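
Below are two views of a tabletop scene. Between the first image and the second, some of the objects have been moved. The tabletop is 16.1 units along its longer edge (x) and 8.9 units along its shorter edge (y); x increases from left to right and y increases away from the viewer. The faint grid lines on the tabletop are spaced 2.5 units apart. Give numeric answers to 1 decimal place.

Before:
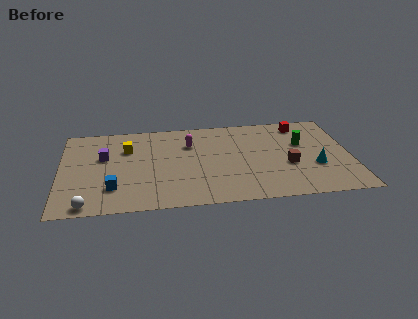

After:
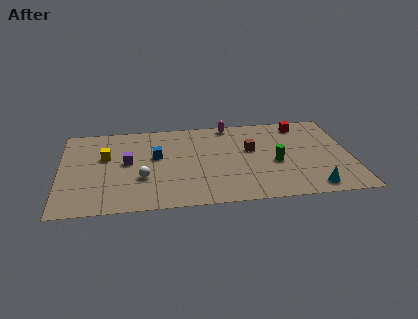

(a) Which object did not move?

the red cube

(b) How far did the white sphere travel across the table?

3.8

From (1.5, 0.8) to (4.5, 3.1), the white sphere covered √(3.0² + 2.3²) ≈ 3.8 units.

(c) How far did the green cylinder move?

2.4

The green cylinder was near (13.5, 5.6) before and (11.9, 3.8) after, so it travelled √(1.6² + 1.8²) ≈ 2.4 units.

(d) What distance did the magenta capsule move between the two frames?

2.9

From (7.2, 6.3) to (9.5, 8.1), the magenta capsule covered √(2.3² + 1.8²) ≈ 2.9 units.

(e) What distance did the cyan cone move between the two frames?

2.1

The cyan cone moved from about (14.1, 3.2) to (13.8, 1.1), a distance of √(0.3² + 2.1²) ≈ 2.1.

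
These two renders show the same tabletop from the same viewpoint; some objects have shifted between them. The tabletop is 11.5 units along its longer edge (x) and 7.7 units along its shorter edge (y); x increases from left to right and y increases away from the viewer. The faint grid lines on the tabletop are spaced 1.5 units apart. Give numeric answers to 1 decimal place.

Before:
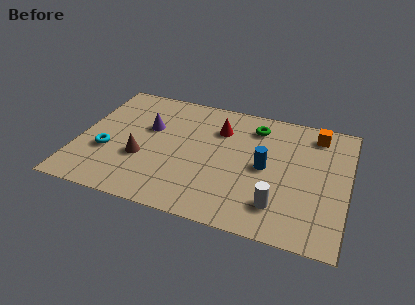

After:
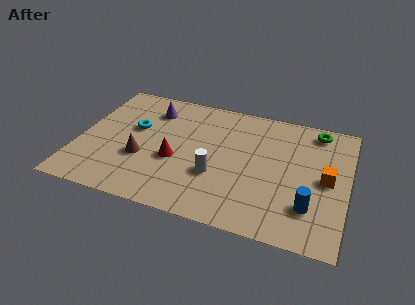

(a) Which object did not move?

the brown cone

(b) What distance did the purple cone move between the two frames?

1.2

The purple cone was near (2.9, 4.8) before and (2.9, 6.0) after, so it travelled √(0.0² + 1.2²) ≈ 1.2 units.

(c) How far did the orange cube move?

2.8

The orange cube moved from about (10.0, 6.5) to (10.6, 3.8), a distance of √(0.6² + 2.7²) ≈ 2.8.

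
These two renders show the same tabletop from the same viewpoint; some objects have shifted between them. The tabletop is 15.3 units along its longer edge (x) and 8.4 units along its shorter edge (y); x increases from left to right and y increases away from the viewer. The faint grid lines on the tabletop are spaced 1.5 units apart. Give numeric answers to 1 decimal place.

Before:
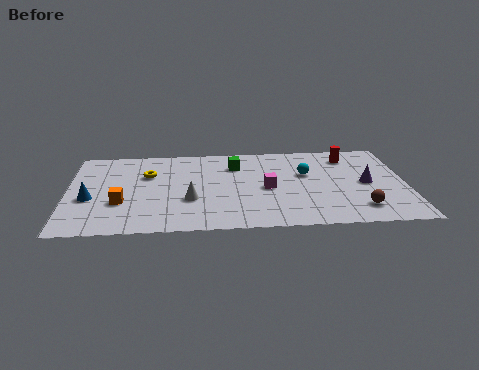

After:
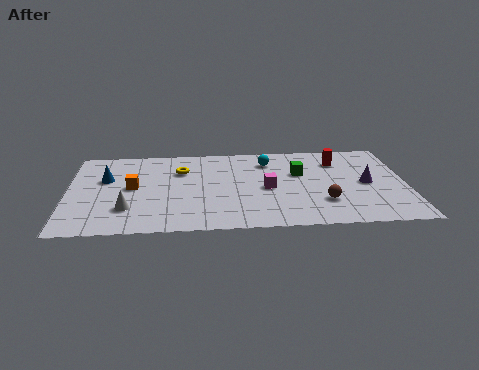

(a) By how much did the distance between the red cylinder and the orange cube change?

-1.5

Before: roughly 11.1 units apart; after: 9.6. That's 1.5 units closer together.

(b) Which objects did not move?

the magenta cube and the purple cone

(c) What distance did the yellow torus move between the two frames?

1.5

The yellow torus moved from about (3.6, 5.6) to (5.1, 5.9), a distance of √(1.5² + 0.3²) ≈ 1.5.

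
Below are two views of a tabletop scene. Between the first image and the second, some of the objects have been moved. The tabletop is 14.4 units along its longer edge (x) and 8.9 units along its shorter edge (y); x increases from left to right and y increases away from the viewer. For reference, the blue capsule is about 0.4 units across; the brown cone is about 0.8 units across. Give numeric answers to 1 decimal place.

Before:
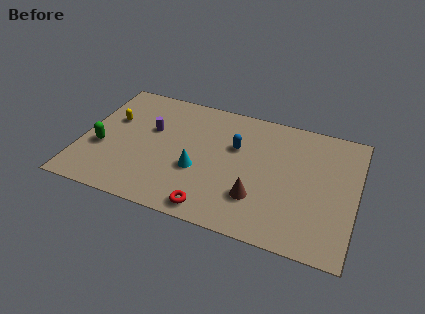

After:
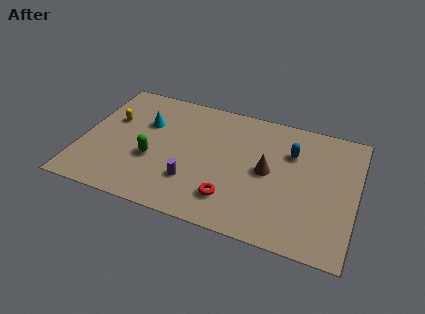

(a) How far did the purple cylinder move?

3.9

The purple cylinder moved from about (3.5, 5.5) to (6.0, 2.5), a distance of √(2.5² + 3.0²) ≈ 3.9.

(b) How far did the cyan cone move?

3.9

The cyan cone moved from about (6.2, 3.4) to (3.2, 5.9), a distance of √(3.0² + 2.5²) ≈ 3.9.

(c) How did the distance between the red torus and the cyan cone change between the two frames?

+3.7

The distance was about 2.6 in the first image and 6.3 in the second, so they moved 3.7 units further apart.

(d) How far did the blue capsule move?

2.9

From (8.0, 5.7) to (10.9, 6.2), the blue capsule covered √(2.9² + 0.5²) ≈ 2.9 units.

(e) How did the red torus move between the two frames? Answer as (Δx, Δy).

(0.9, 1.0)

From the two frames, the red torus sits at roughly (7.2, 1.0) before and (8.1, 2.0) after.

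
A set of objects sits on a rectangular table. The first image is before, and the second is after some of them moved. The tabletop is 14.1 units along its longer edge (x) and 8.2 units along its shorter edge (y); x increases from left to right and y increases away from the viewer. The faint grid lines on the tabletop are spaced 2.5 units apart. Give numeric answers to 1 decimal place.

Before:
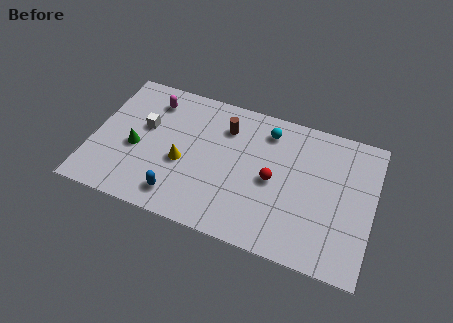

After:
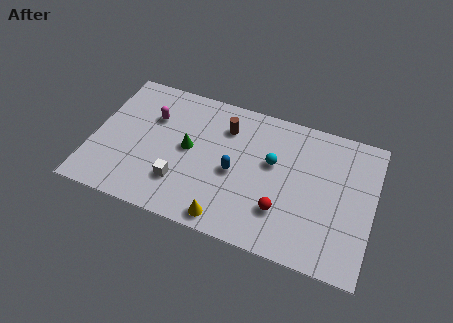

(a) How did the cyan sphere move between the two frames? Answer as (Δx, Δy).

(0.4, -1.8)

The cyan sphere was at about (8.6, 6.7) and moved to about (9.0, 4.9).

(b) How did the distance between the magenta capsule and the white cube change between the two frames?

+2.1

They were about 1.7 units apart before and 3.8 after — 2.1 units further apart.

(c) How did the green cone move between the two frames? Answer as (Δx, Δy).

(2.6, 0.8)

The green cone started near (2.2, 3.5) and ended near (4.8, 4.3).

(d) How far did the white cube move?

3.4

The white cube was near (2.5, 4.9) before and (4.6, 2.2) after, so it travelled √(2.1² + 2.7²) ≈ 3.4 units.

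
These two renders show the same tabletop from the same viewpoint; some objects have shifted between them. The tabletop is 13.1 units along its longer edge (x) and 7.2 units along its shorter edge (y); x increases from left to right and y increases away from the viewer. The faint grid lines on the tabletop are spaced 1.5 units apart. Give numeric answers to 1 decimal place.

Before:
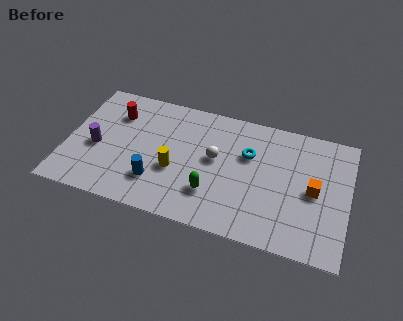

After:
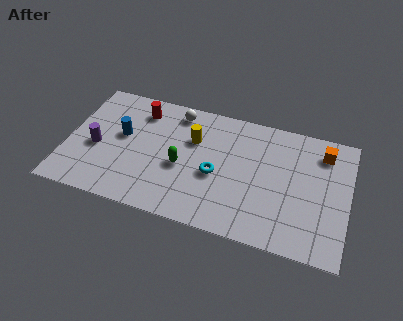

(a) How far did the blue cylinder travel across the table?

2.8

The blue cylinder was near (4.3, 1.9) before and (2.5, 4.1) after, so it travelled √(1.8² + 2.2²) ≈ 2.8 units.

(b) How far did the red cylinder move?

1.2

The red cylinder moved from about (2.1, 5.3) to (3.2, 5.8), a distance of √(1.1² + 0.5²) ≈ 1.2.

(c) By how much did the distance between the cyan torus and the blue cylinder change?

-0.4

The distance was about 5.0 in the first image and 4.6 in the second, so they moved 0.4 units closer together.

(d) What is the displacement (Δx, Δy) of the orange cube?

(0.3, 2.3)

From the two frames, the orange cube sits at roughly (11.5, 3.5) before and (11.8, 5.8) after.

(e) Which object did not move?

the purple cylinder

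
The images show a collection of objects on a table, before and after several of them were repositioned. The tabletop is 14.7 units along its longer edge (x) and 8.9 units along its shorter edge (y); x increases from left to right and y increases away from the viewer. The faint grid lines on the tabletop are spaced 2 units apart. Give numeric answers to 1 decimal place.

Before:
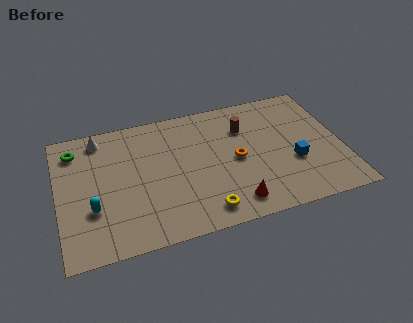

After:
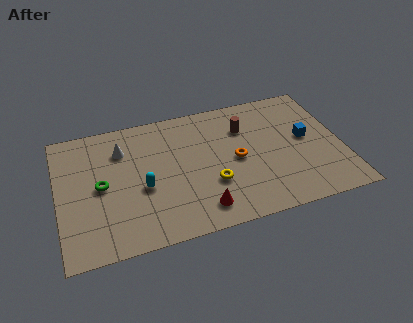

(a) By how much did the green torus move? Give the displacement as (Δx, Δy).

(1.2, -2.8)

The green torus started near (1.0, 7.2) and ended near (2.2, 4.4).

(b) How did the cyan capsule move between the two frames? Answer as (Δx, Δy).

(2.6, 0.7)

The cyan capsule was at about (1.7, 3.0) and moved to about (4.3, 3.7).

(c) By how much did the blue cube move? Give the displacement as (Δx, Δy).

(0.8, 1.5)

From the two frames, the blue cube sits at roughly (12.1, 3.3) before and (12.9, 4.8) after.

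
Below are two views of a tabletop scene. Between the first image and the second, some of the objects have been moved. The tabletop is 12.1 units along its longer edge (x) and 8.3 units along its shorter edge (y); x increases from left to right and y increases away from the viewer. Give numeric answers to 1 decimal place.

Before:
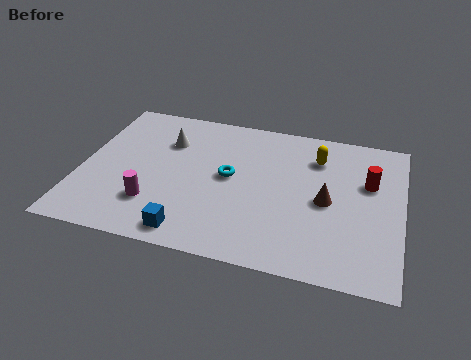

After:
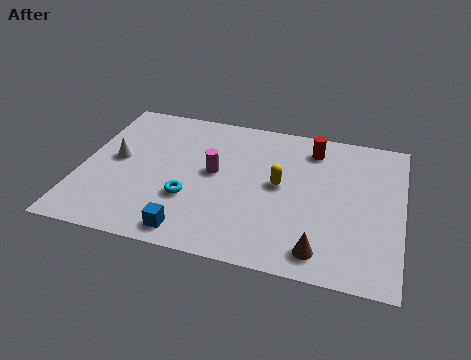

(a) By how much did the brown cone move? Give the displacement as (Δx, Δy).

(-0.1, -2.7)

The brown cone was at about (9.3, 3.9) and moved to about (9.2, 1.2).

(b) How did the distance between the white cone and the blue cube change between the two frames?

-0.5

Before: roughly 5.1 units apart; after: 4.6. That's 0.5 units closer together.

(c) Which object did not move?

the blue cube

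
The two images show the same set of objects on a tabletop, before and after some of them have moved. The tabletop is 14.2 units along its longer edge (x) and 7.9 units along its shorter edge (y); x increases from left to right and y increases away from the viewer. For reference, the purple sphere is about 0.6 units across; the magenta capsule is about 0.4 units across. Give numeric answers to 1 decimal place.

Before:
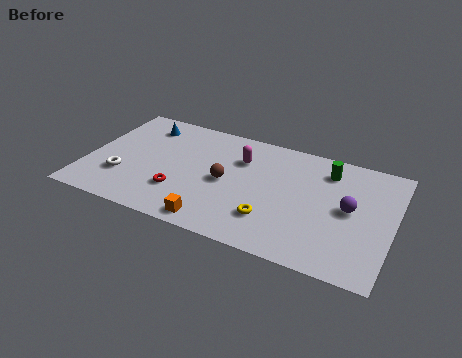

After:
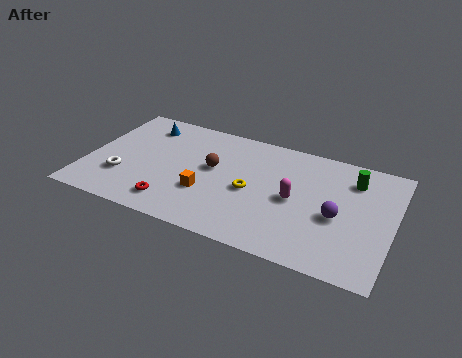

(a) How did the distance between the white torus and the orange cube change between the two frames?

-0.8

They were about 4.7 units apart before and 3.9 after — 0.8 units closer together.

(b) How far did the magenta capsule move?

3.2

From (7.0, 5.6) to (9.7, 3.8), the magenta capsule covered √(2.7² + 1.8²) ≈ 3.2 units.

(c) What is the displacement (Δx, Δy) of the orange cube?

(-0.6, 1.8)

The orange cube started near (6.3, 0.9) and ended near (5.7, 2.7).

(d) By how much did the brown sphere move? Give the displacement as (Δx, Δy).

(-0.7, 0.7)

The brown sphere was at about (6.5, 3.8) and moved to about (5.8, 4.5).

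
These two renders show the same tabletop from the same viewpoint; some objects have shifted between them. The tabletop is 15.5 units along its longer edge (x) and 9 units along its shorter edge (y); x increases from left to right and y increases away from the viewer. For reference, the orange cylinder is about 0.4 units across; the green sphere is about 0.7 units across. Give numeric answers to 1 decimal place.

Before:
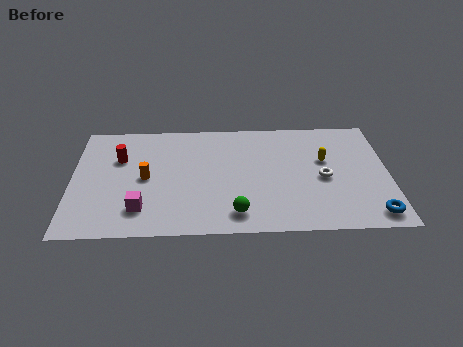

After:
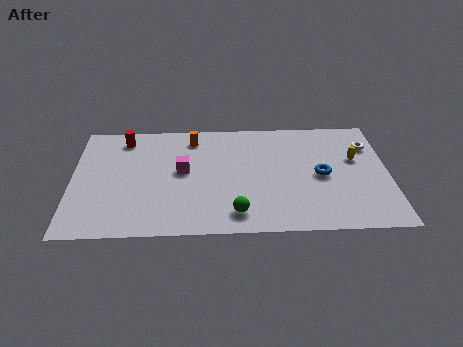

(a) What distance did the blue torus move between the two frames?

3.9

The blue torus moved from about (14.6, 1.2) to (12.2, 4.3), a distance of √(2.4² + 3.1²) ≈ 3.9.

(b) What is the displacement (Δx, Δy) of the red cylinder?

(0.2, 1.6)

The red cylinder started near (2.3, 6.0) and ended near (2.5, 7.6).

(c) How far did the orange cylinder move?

3.9

The orange cylinder was near (3.6, 4.4) before and (5.9, 7.5) after, so it travelled √(2.3² + 3.1²) ≈ 3.9 units.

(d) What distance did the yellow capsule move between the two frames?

1.5

The yellow capsule was near (12.4, 5.5) before and (13.9, 5.5) after, so it travelled √(1.5² + 0.0²) ≈ 1.5 units.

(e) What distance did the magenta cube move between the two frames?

3.5

From (3.4, 2.0) to (5.4, 4.9), the magenta cube covered √(2.0² + 2.9²) ≈ 3.5 units.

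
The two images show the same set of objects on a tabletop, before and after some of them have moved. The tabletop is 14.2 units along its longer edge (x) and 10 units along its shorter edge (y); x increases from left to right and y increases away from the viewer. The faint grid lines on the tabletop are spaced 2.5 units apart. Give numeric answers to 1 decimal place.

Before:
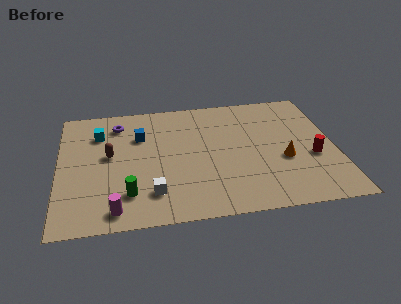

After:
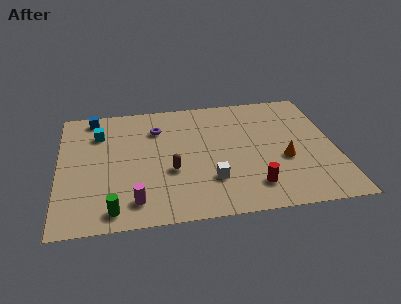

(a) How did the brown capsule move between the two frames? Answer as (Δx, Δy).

(3.1, -1.7)

From the two frames, the brown capsule sits at roughly (2.6, 5.5) before and (5.7, 3.8) after.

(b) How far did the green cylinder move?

1.4

The green cylinder was near (3.5, 2.3) before and (2.7, 1.2) after, so it travelled √(0.8² + 1.1²) ≈ 1.4 units.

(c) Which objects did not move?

the cyan cube and the orange cone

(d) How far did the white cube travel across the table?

3.1

The white cube moved from about (4.7, 2.2) to (7.7, 2.8), a distance of √(3.0² + 0.6²) ≈ 3.1.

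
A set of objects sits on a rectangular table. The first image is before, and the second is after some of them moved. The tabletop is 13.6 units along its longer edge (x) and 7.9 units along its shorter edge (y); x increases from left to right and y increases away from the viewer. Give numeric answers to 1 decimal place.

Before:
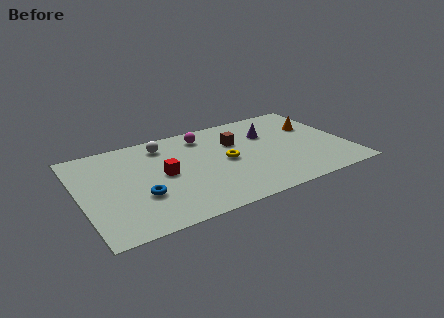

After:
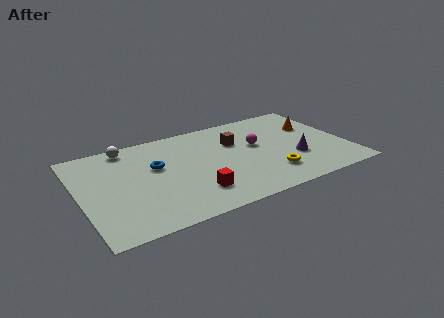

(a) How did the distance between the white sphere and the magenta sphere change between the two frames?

+4.7

Before: roughly 2.1 units apart; after: 6.8. That's 4.7 units further apart.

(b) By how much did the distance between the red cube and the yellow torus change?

+0.7

Before: roughly 3.2 units apart; after: 3.9. That's 0.7 units further apart.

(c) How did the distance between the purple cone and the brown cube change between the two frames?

+2.0

Before: roughly 1.7 units apart; after: 3.7. That's 2.0 units further apart.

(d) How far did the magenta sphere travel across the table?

3.1

From (6.6, 6.5) to (9.1, 4.6), the magenta sphere covered √(2.5² + 1.9²) ≈ 3.1 units.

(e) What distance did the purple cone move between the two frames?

2.9

The purple cone was near (9.8, 5.4) before and (10.8, 2.7) after, so it travelled √(1.0² + 2.7²) ≈ 2.9 units.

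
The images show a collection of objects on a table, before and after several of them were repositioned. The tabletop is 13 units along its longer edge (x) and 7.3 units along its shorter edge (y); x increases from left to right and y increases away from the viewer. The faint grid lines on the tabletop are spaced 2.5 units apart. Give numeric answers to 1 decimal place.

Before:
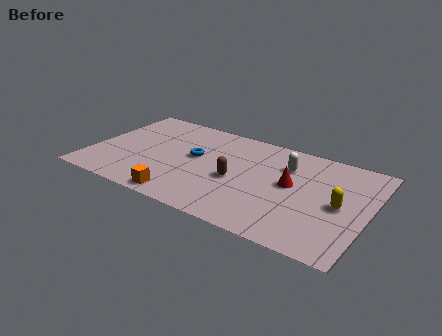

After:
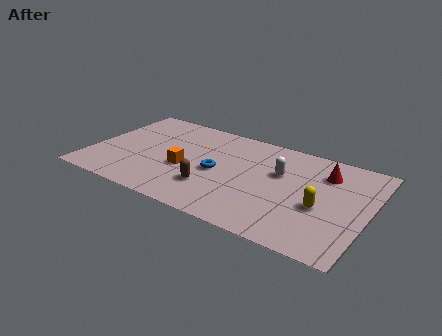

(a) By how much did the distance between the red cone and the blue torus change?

+0.6

They were about 4.6 units apart before and 5.2 after — 0.6 units further apart.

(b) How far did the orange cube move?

2.2

From (4.7, 0.8) to (4.5, 3.0), the orange cube covered √(0.2² + 2.2²) ≈ 2.2 units.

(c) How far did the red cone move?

2.1

From (9.4, 4.0) to (10.8, 5.5), the red cone covered √(1.4² + 1.5²) ≈ 2.1 units.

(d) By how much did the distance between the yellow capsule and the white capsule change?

-0.6

Before: roughly 3.2 units apart; after: 2.6. That's 0.6 units closer together.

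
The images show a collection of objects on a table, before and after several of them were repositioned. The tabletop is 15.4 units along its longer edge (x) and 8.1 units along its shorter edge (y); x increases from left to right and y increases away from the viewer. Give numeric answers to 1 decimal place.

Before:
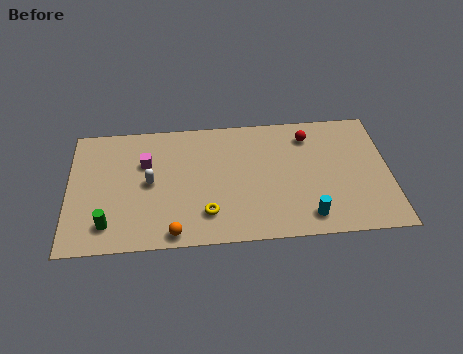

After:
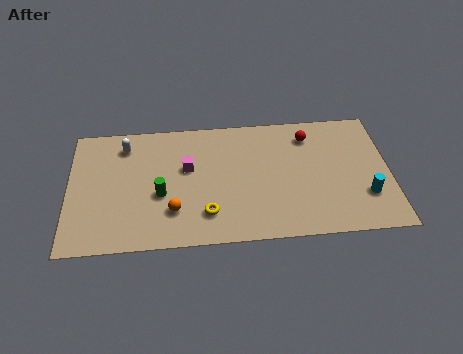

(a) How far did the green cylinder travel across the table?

3.0

The green cylinder was near (1.9, 1.6) before and (4.4, 3.3) after, so it travelled √(2.5² + 1.7²) ≈ 3.0 units.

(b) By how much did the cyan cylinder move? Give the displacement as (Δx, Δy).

(2.8, 1.1)

From the two frames, the cyan cylinder sits at roughly (11.4, 1.3) before and (14.2, 2.4) after.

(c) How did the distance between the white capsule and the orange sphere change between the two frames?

+1.5

They were about 3.5 units apart before and 5.0 after — 1.5 units further apart.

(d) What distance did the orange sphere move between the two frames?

1.4

The orange sphere moved from about (5.0, 0.8) to (5.0, 2.2), a distance of √(0.0² + 1.4²) ≈ 1.4.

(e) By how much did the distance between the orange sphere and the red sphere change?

-0.8

They were about 8.7 units apart before and 7.9 after — 0.8 units closer together.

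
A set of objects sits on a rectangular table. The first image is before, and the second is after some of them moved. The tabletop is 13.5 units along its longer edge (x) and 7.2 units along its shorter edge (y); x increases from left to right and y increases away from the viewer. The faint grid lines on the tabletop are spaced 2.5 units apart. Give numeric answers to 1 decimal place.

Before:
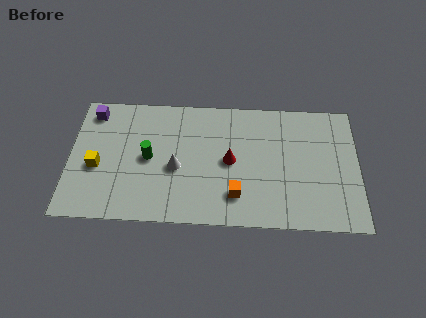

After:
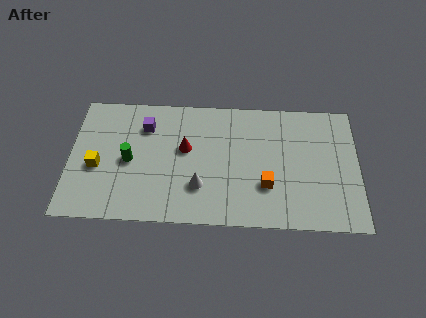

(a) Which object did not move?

the yellow cube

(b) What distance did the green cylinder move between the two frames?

0.9

From (3.7, 3.6) to (2.8, 3.4), the green cylinder covered √(0.9² + 0.2²) ≈ 0.9 units.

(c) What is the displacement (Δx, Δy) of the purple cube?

(2.5, -0.7)

The purple cube was at about (1.0, 6.1) and moved to about (3.5, 5.4).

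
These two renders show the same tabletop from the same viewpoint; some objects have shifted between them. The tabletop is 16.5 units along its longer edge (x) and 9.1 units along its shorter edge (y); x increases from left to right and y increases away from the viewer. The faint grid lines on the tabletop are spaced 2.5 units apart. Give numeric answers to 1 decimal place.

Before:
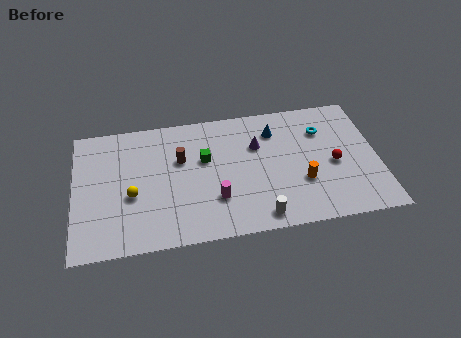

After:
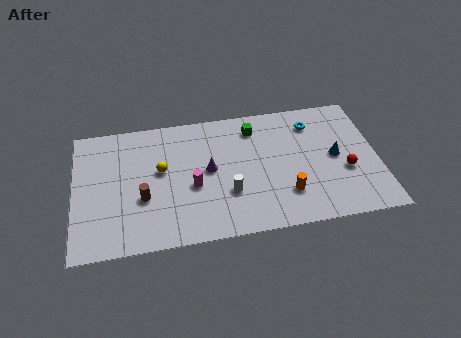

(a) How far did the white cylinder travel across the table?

2.5

From (9.9, 1.1) to (8.3, 3.0), the white cylinder covered √(1.6² + 1.9²) ≈ 2.5 units.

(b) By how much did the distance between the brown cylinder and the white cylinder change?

-1.6

They were about 6.2 units apart before and 4.6 after — 1.6 units closer together.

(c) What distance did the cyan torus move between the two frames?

0.8

From (13.6, 6.6) to (13.1, 7.2), the cyan torus covered √(0.5² + 0.6²) ≈ 0.8 units.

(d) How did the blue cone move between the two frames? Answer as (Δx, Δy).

(3.2, -2.4)

The blue cone was at about (11.0, 7.0) and moved to about (14.2, 4.6).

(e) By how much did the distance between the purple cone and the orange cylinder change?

+1.0

They were about 3.8 units apart before and 4.8 after — 1.0 units further apart.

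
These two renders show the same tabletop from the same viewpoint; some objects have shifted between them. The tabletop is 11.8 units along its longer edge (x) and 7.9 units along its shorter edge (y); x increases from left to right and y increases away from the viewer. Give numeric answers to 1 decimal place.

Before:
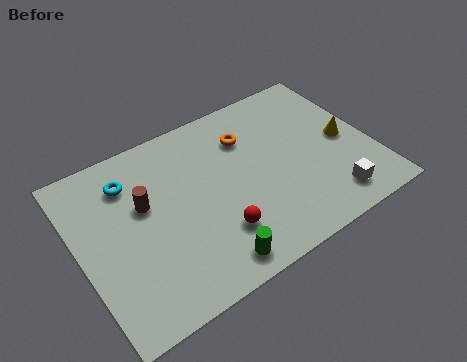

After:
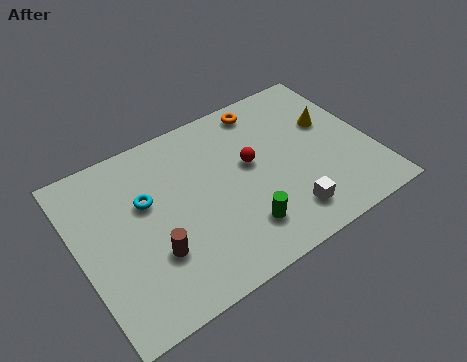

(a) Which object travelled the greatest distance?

the red sphere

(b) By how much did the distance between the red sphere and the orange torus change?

-1.6

Before: roughly 4.2 units apart; after: 2.6. That's 1.6 units closer together.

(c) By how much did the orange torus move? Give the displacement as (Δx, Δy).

(0.9, 1.1)

The orange torus was at about (7.1, 5.8) and moved to about (8.0, 6.9).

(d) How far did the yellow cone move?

1.2

The yellow cone moved from about (10.8, 3.8) to (10.4, 4.9), a distance of √(0.4² + 1.1²) ≈ 1.2.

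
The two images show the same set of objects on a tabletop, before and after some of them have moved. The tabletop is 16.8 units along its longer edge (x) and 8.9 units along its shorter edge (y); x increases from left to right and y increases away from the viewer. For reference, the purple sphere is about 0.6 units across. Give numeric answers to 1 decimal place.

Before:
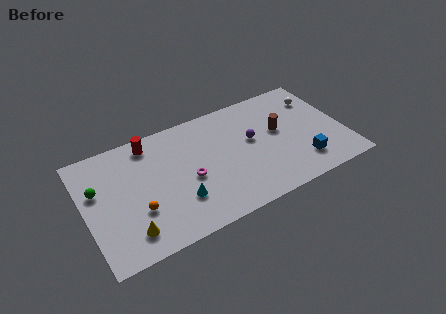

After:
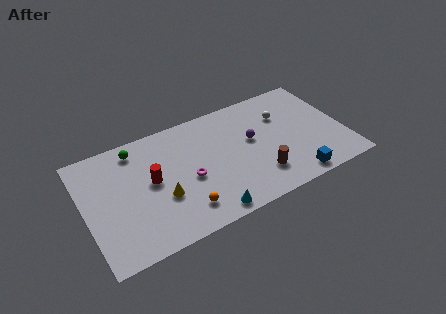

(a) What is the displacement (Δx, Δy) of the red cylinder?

(-0.2, -2.9)

From the two frames, the red cylinder sits at roughly (4.5, 7.7) before and (4.3, 4.8) after.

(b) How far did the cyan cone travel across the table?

2.3

The cyan cone was near (5.8, 2.6) before and (7.4, 0.9) after, so it travelled √(1.6² + 1.7²) ≈ 2.3 units.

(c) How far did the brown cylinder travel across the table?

3.4

The brown cylinder was near (12.7, 5.1) before and (11.0, 2.2) after, so it travelled √(1.7² + 2.9²) ≈ 3.4 units.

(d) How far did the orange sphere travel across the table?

3.0

The orange sphere moved from about (3.2, 3.0) to (6.0, 1.8), a distance of √(2.8² + 1.2²) ≈ 3.0.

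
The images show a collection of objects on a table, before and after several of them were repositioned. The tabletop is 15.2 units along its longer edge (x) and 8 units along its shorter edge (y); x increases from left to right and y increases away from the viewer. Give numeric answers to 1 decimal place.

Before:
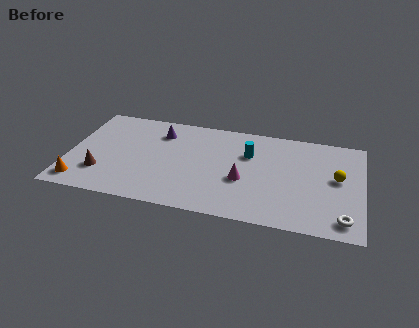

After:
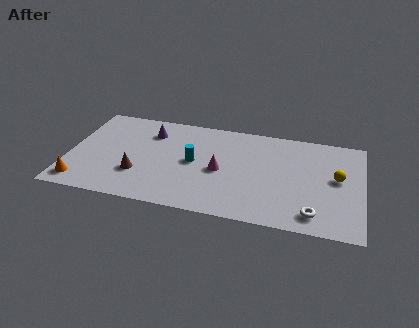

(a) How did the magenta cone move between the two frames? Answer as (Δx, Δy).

(-1.2, 0.5)

The magenta cone was at about (9.1, 3.2) and moved to about (7.9, 3.7).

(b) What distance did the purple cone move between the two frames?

0.5

The purple cone was near (4.6, 6.2) before and (4.1, 6.1) after, so it travelled √(0.5² + 0.1²) ≈ 0.5 units.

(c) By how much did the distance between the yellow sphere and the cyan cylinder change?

+2.7

They were about 4.7 units apart before and 7.4 after — 2.7 units further apart.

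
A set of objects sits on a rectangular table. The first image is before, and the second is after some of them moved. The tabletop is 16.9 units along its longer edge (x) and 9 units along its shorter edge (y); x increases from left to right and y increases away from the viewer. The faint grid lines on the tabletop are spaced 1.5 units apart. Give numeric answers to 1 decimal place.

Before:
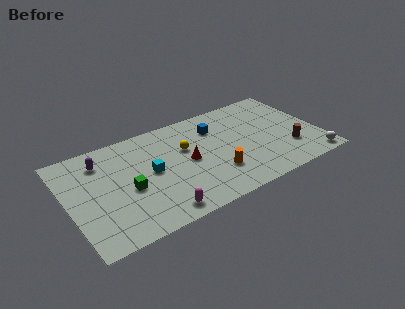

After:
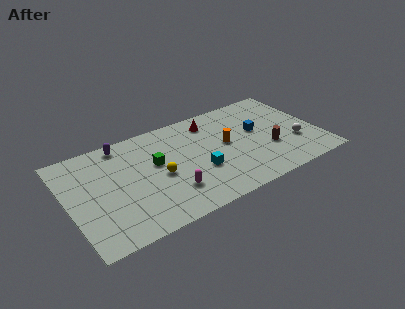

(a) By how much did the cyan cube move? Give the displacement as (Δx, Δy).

(3.1, -1.4)

The cyan cube started near (5.5, 4.7) and ended near (8.6, 3.3).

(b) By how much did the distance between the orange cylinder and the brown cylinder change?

-1.9

They were about 5.1 units apart before and 3.2 after — 1.9 units closer together.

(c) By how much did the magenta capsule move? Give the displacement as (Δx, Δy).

(1.0, 1.3)

From the two frames, the magenta capsule sits at roughly (5.5, 1.1) before and (6.5, 2.4) after.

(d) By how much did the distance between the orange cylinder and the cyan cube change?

-2.0

They were about 4.6 units apart before and 2.6 after — 2.0 units closer together.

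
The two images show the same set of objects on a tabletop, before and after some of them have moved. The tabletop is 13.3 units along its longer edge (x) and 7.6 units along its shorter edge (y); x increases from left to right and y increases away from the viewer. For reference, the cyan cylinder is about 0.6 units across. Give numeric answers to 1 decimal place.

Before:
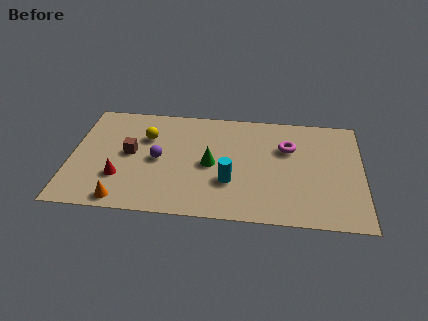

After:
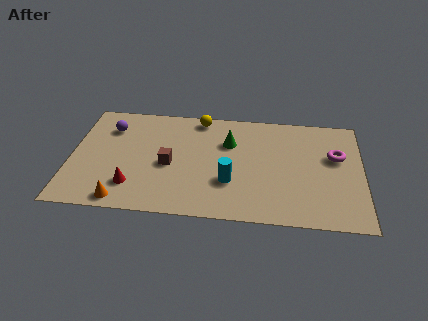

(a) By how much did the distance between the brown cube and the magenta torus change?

+0.4

Before: roughly 7.3 units apart; after: 7.7. That's 0.4 units further apart.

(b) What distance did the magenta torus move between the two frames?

2.2

From (9.9, 5.1) to (12.1, 4.7), the magenta torus covered √(2.2² + 0.4²) ≈ 2.2 units.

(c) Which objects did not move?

the orange cone and the cyan cylinder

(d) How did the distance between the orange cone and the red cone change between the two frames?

-0.4

The distance was about 1.5 in the first image and 1.1 in the second, so they moved 0.4 units closer together.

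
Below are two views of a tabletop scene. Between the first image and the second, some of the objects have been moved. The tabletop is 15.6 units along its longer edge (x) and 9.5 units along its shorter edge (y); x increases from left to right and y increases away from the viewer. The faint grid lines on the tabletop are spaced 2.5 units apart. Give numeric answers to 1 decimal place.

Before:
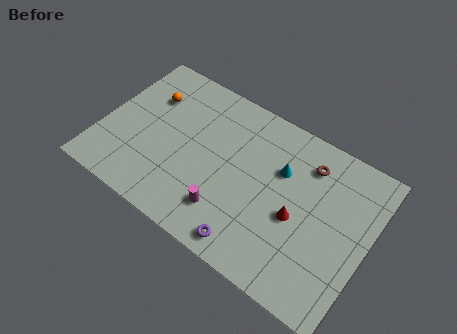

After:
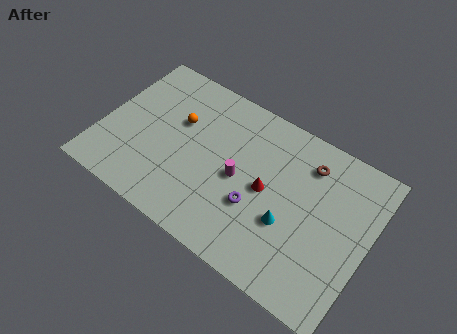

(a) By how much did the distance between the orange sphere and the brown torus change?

-1.8

Before: roughly 9.4 units apart; after: 7.6. That's 1.8 units closer together.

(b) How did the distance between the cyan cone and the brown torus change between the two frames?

+2.2

The distance was about 1.8 in the first image and 4.0 in the second, so they moved 2.2 units further apart.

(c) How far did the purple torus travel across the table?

2.3

The purple torus was near (9.4, 1.1) before and (9.3, 3.4) after, so it travelled √(0.1² + 2.3²) ≈ 2.3 units.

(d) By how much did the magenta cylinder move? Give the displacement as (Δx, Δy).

(0.3, 2.3)

The magenta cylinder was at about (7.8, 2.2) and moved to about (8.1, 4.5).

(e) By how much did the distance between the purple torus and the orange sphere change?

-3.3

They were about 9.0 units apart before and 5.7 after — 3.3 units closer together.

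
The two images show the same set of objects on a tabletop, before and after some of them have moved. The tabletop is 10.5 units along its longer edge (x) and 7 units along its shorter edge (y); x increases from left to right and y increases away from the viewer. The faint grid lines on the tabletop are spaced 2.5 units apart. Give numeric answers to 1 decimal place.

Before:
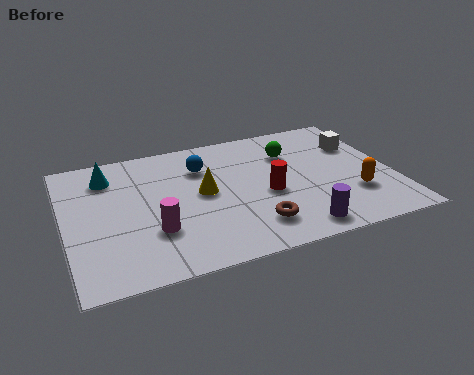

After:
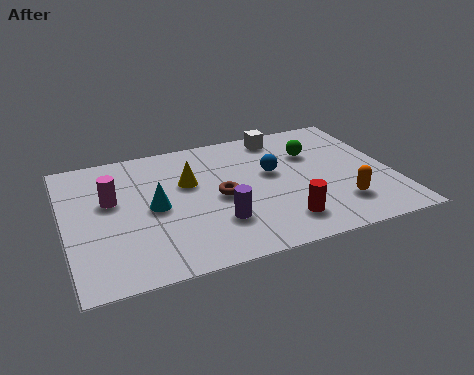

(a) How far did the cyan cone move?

2.5

The cyan cone moved from about (1.5, 5.5) to (2.8, 3.4), a distance of √(1.3² + 2.1²) ≈ 2.5.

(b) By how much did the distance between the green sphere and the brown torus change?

-0.3

Before: roughly 3.8 units apart; after: 3.5. That's 0.3 units closer together.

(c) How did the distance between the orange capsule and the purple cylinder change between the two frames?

+1.6

The distance was about 2.3 in the first image and 3.9 in the second, so they moved 1.6 units further apart.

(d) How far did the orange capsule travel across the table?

0.6

From (9.1, 2.1) to (8.6, 1.7), the orange capsule covered √(0.5² + 0.4²) ≈ 0.6 units.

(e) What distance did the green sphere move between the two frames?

0.7

From (7.4, 5.0) to (8.1, 4.8), the green sphere covered √(0.7² + 0.2²) ≈ 0.7 units.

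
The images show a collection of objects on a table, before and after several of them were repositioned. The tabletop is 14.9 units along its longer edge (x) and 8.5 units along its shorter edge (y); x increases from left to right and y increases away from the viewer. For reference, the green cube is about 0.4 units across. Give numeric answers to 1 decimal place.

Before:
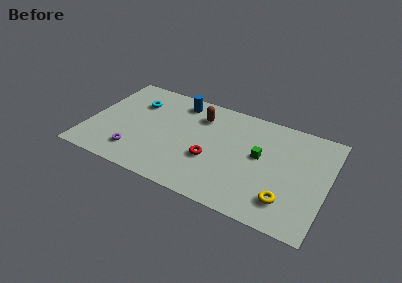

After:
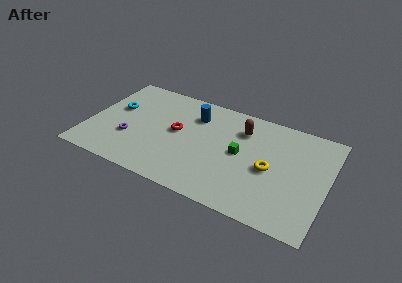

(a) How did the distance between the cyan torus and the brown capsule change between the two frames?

+4.0

They were about 4.0 units apart before and 8.0 after — 4.0 units further apart.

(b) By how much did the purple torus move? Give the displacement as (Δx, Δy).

(-0.5, 1.1)

From the two frames, the purple torus sits at roughly (3.2, 1.8) before and (2.7, 2.9) after.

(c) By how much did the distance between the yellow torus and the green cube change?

-1.4

They were about 3.4 units apart before and 2.0 after — 1.4 units closer together.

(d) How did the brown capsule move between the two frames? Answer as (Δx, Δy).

(2.7, -0.1)

The brown capsule was at about (6.7, 6.5) and moved to about (9.4, 6.4).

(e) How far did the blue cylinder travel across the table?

1.4

From (5.3, 7.2) to (6.4, 6.4), the blue cylinder covered √(1.1² + 0.8²) ≈ 1.4 units.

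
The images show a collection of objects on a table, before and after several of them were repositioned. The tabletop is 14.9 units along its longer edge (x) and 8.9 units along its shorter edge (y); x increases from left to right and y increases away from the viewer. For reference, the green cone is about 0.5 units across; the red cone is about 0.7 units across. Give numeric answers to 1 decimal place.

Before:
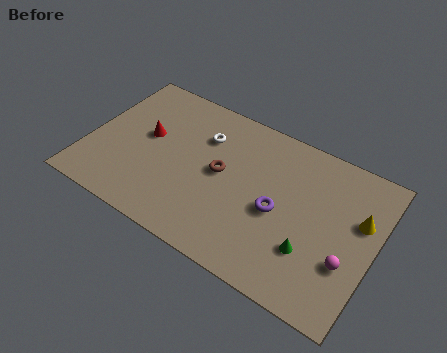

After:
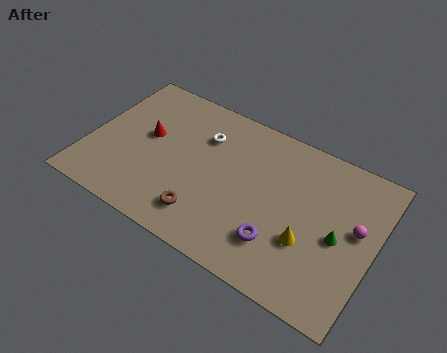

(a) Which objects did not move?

the red cone and the white torus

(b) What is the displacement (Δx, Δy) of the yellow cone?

(-2.3, -2.5)

From the two frames, the yellow cone sits at roughly (14.0, 5.6) before and (11.7, 3.1) after.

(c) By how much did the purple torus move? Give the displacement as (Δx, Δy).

(0.3, -1.7)

From the two frames, the purple torus sits at roughly (10.0, 4.0) before and (10.3, 2.3) after.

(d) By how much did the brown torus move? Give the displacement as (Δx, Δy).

(-0.4, -2.9)

The brown torus started near (6.9, 4.7) and ended near (6.5, 1.8).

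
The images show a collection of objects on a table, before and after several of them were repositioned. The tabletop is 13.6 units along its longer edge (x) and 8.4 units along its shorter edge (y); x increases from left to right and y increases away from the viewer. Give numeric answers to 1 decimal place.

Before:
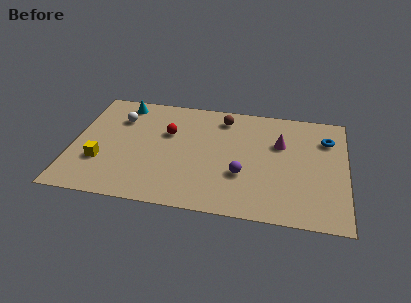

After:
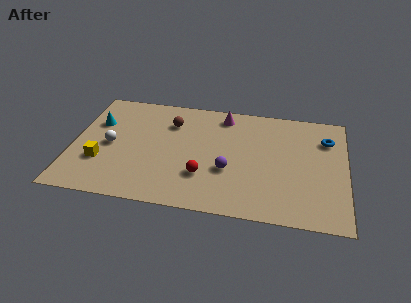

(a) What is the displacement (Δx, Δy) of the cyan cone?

(-1.2, -1.7)

The cyan cone was at about (2.3, 7.3) and moved to about (1.1, 5.6).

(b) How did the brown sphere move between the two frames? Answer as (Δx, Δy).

(-2.6, -0.8)

The brown sphere started near (7.4, 7.0) and ended near (4.8, 6.2).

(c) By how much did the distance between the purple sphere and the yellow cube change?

-0.7

The distance was about 7.0 in the first image and 6.3 in the second, so they moved 0.7 units closer together.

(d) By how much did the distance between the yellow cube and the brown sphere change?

-2.5

The distance was about 7.3 in the first image and 4.8 in the second, so they moved 2.5 units closer together.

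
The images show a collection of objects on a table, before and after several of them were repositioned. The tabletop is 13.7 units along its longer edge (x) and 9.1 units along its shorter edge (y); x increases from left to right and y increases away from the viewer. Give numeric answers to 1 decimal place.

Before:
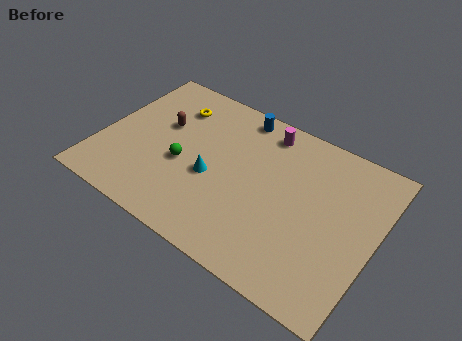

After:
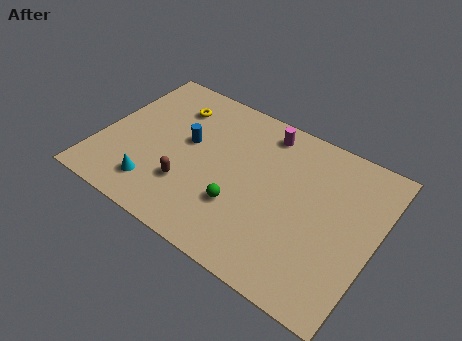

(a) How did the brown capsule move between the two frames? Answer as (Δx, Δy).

(1.9, -2.9)

From the two frames, the brown capsule sits at roughly (2.8, 5.6) before and (4.7, 2.7) after.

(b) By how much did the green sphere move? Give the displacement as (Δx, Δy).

(3.1, -0.9)

The green sphere was at about (4.2, 3.8) and moved to about (7.3, 2.9).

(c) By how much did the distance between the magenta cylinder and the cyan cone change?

+3.0

The distance was about 4.5 in the first image and 7.5 in the second, so they moved 3.0 units further apart.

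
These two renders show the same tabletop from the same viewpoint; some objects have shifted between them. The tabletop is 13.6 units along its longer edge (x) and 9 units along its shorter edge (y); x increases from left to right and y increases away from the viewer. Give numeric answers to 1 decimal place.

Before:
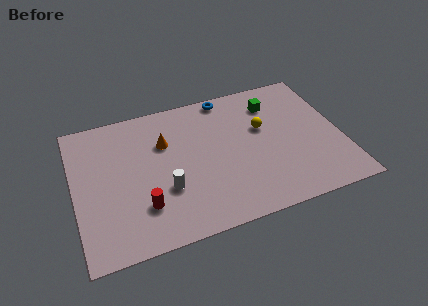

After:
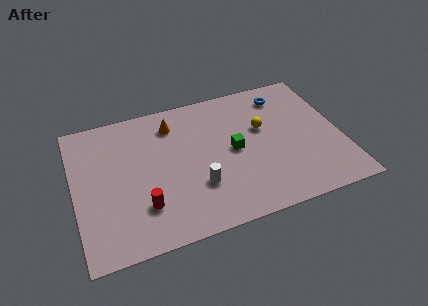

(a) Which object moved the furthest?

the green cube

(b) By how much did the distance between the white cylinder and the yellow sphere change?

-1.2

Before: roughly 5.7 units apart; after: 4.5. That's 1.2 units closer together.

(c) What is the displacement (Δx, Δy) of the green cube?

(-2.3, -2.5)

From the two frames, the green cube sits at roughly (10.4, 7.0) before and (8.1, 4.5) after.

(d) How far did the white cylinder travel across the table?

1.6

The white cylinder moved from about (4.5, 3.1) to (6.1, 2.8), a distance of √(1.6² + 0.3²) ≈ 1.6.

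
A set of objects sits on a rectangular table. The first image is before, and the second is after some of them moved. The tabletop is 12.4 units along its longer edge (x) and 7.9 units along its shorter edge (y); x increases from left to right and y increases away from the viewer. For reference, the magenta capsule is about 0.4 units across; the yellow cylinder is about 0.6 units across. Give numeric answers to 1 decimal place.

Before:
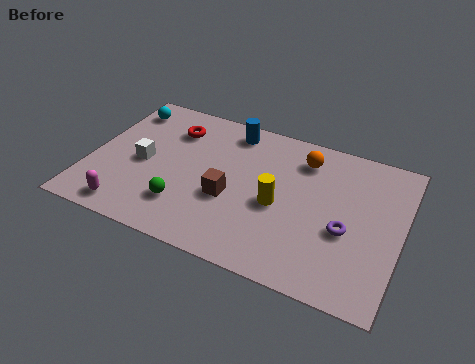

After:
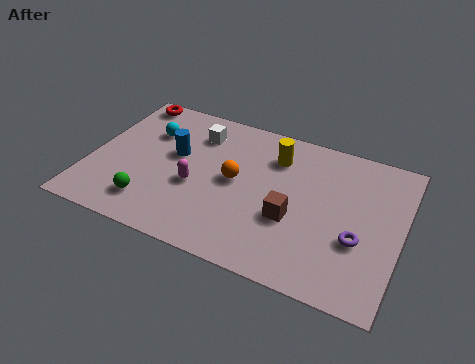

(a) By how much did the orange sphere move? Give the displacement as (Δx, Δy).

(-2.5, -2.2)

The orange sphere was at about (8.3, 6.3) and moved to about (5.8, 4.1).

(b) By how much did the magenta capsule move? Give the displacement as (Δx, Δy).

(2.4, 2.2)

The magenta capsule started near (1.9, 1.0) and ended near (4.3, 3.2).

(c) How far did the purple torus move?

0.6

The purple torus was near (10.3, 3.2) before and (10.8, 2.9) after, so it travelled √(0.5² + 0.3²) ≈ 0.6 units.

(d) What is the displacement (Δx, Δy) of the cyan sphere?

(1.2, -1.0)

The cyan sphere started near (0.9, 6.5) and ended near (2.1, 5.5).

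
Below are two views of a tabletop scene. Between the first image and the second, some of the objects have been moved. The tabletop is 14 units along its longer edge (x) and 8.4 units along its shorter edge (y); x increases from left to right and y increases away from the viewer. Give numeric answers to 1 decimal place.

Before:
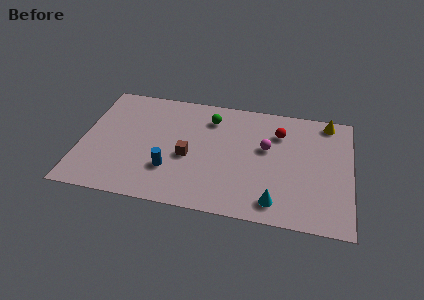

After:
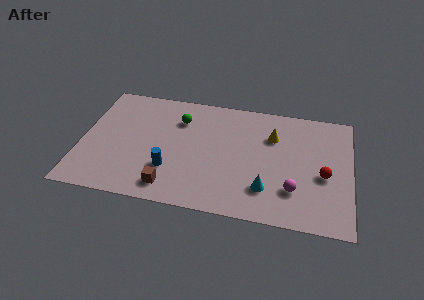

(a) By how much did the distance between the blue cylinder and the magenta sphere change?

+0.9

Before: roughly 5.5 units apart; after: 6.4. That's 0.9 units further apart.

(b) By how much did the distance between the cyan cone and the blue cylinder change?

-0.6

The distance was about 5.6 in the first image and 5.0 in the second, so they moved 0.6 units closer together.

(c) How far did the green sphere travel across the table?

1.6

The green sphere was near (6.6, 6.6) before and (5.0, 6.2) after, so it travelled √(1.6² + 0.4²) ≈ 1.6 units.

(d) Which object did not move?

the blue cylinder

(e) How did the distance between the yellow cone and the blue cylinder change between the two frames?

-3.2

They were about 9.4 units apart before and 6.2 after — 3.2 units closer together.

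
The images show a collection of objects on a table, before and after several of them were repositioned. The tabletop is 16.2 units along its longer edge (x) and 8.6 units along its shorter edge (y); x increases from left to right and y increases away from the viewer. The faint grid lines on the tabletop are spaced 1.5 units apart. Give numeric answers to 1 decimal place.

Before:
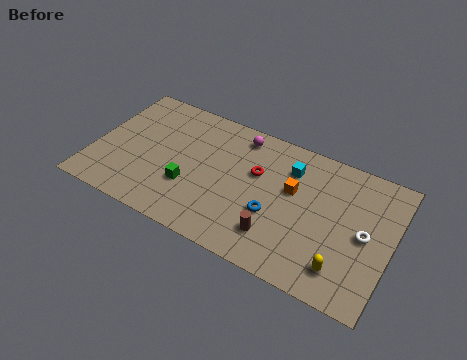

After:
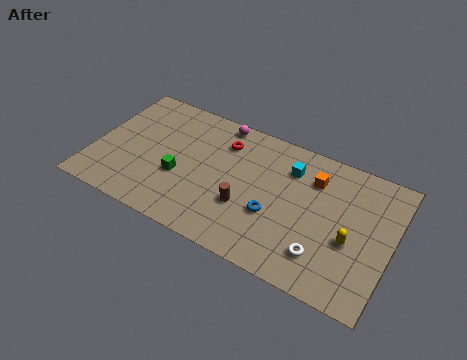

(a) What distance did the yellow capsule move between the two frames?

1.8

The yellow capsule moved from about (13.9, 1.7) to (14.1, 3.5), a distance of √(0.2² + 1.8²) ≈ 1.8.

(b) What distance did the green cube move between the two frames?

0.7

From (5.4, 2.9) to (4.8, 3.3), the green cube covered √(0.6² + 0.4²) ≈ 0.7 units.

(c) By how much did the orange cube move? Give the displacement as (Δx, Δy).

(1.0, 1.2)

The orange cube was at about (10.8, 5.2) and moved to about (11.8, 6.4).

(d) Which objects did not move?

the cyan cube and the blue torus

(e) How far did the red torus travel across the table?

2.3

The red torus was near (8.8, 5.4) before and (6.8, 6.6) after, so it travelled √(2.0² + 1.2²) ≈ 2.3 units.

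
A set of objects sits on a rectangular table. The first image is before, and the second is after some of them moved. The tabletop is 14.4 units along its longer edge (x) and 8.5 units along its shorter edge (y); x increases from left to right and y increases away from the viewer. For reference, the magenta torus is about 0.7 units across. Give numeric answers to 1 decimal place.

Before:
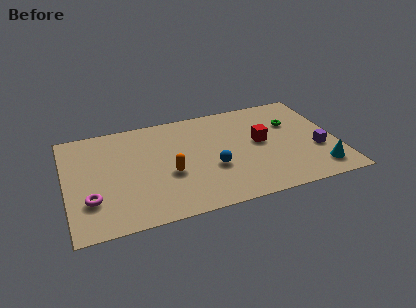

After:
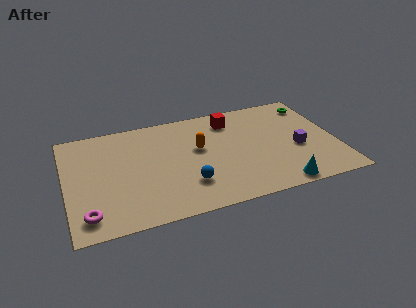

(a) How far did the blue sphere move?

1.7

The blue sphere moved from about (7.7, 3.2) to (6.3, 2.3), a distance of √(1.4² + 0.9²) ≈ 1.7.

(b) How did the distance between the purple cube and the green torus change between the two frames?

+0.9

Before: roughly 2.8 units apart; after: 3.7. That's 0.9 units further apart.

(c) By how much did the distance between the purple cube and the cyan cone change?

+1.4

They were about 1.6 units apart before and 3.0 after — 1.4 units further apart.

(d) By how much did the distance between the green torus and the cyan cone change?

+2.4

Before: roughly 4.3 units apart; after: 6.7. That's 2.4 units further apart.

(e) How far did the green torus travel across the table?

1.8

The green torus was near (12.2, 5.7) before and (13.5, 7.0) after, so it travelled √(1.3² + 1.3²) ≈ 1.8 units.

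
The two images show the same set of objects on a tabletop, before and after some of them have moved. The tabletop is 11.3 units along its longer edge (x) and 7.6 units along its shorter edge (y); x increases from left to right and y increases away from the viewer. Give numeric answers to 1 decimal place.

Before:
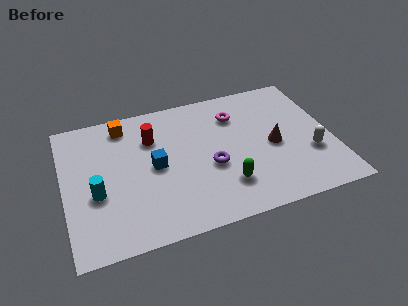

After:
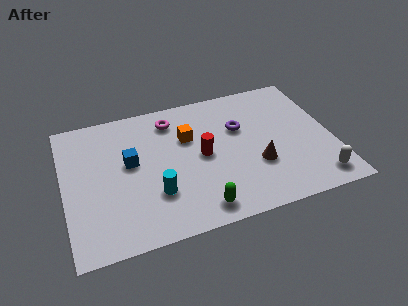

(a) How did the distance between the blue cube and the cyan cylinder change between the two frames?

-0.4

Before: roughly 2.6 units apart; after: 2.2. That's 0.4 units closer together.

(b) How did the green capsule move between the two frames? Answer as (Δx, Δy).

(-1.2, -0.9)

The green capsule started near (6.6, 1.9) and ended near (5.4, 1.0).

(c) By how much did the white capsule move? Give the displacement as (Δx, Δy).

(0.1, -1.5)

From the two frames, the white capsule sits at roughly (10.3, 2.6) before and (10.4, 1.1) after.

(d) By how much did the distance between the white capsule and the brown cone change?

+1.1

The distance was about 1.7 in the first image and 2.8 in the second, so they moved 1.1 units further apart.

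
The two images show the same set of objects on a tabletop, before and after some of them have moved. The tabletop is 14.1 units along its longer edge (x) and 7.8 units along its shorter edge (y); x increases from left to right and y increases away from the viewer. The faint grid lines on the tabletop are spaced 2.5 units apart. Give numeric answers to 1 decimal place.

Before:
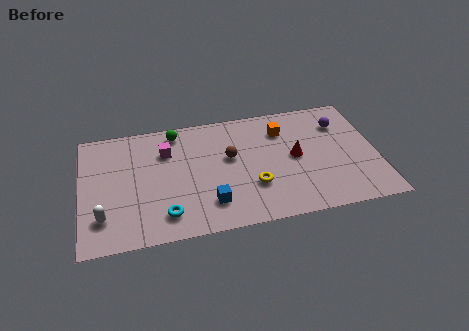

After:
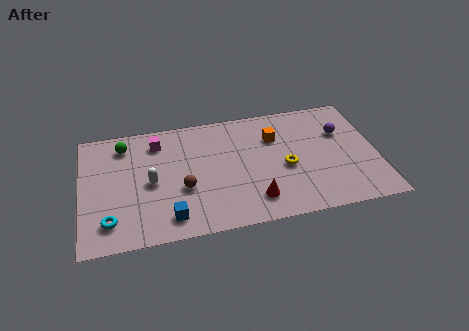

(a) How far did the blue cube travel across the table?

2.0

The blue cube moved from about (6.0, 1.8) to (4.1, 1.3), a distance of √(1.9² + 0.5²) ≈ 2.0.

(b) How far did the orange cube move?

0.6

From (9.7, 5.9) to (9.3, 5.5), the orange cube covered √(0.4² + 0.4²) ≈ 0.6 units.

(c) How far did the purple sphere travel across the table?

0.6

The purple sphere moved from about (12.5, 5.8) to (12.5, 5.2), a distance of √(0.0² + 0.6²) ≈ 0.6.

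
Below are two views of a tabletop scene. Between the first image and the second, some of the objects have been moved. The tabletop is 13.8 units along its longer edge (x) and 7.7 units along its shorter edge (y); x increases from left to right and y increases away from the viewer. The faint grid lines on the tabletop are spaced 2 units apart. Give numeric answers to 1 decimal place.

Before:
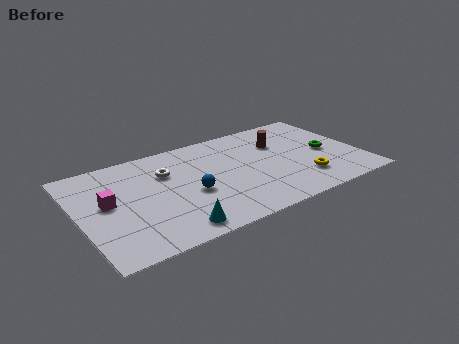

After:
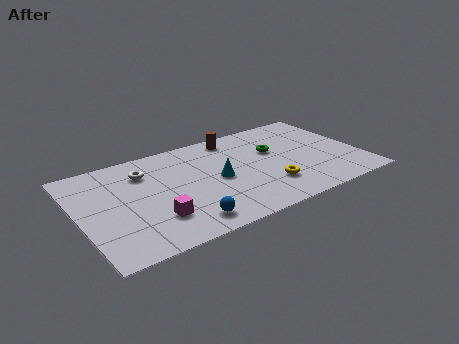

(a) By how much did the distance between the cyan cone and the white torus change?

-0.4

The distance was about 4.3 in the first image and 3.9 in the second, so they moved 0.4 units closer together.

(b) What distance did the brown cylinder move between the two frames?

2.5

The brown cylinder moved from about (10.1, 5.3) to (8.0, 6.7), a distance of √(2.1² + 1.4²) ≈ 2.5.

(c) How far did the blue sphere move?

2.1

The blue sphere was near (5.3, 3.2) before and (4.7, 1.2) after, so it travelled √(0.6² + 2.0²) ≈ 2.1 units.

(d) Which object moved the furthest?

the cyan cone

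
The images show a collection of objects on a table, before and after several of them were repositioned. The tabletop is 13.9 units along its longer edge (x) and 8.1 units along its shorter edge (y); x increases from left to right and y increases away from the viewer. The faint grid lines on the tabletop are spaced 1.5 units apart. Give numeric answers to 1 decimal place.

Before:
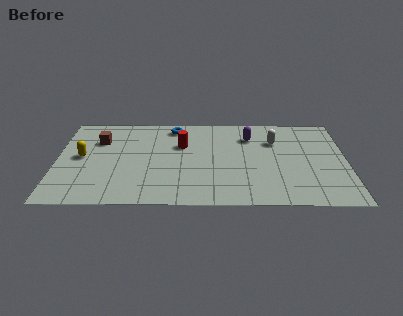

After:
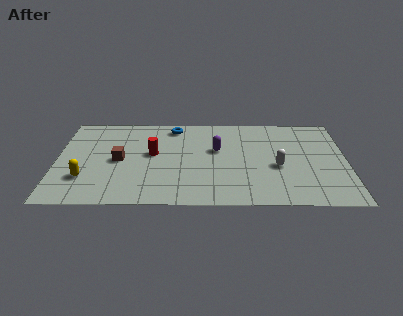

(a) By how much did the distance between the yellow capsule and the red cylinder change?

-1.0

The distance was about 4.9 in the first image and 3.9 in the second, so they moved 1.0 units closer together.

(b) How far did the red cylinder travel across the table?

1.6

The red cylinder was near (6.0, 5.3) before and (4.6, 4.5) after, so it travelled √(1.4² + 0.8²) ≈ 1.6 units.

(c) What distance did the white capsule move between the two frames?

2.3

The white capsule was near (10.5, 5.7) before and (10.6, 3.4) after, so it travelled √(0.1² + 2.3²) ≈ 2.3 units.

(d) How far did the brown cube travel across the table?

2.1

From (2.0, 5.7) to (3.0, 3.9), the brown cube covered √(1.0² + 1.8²) ≈ 2.1 units.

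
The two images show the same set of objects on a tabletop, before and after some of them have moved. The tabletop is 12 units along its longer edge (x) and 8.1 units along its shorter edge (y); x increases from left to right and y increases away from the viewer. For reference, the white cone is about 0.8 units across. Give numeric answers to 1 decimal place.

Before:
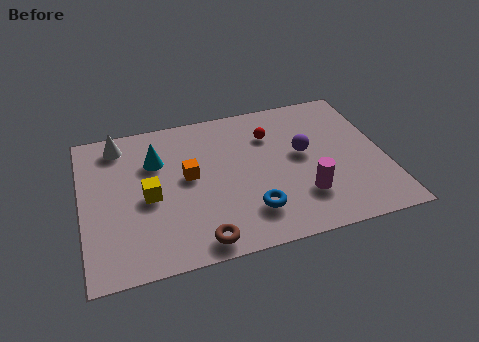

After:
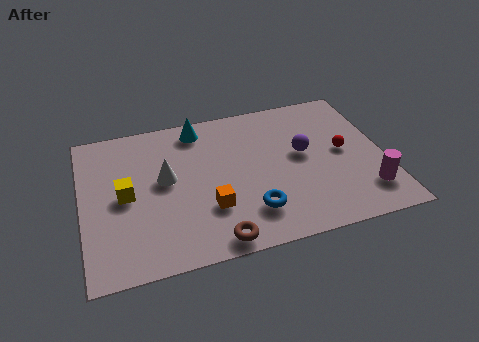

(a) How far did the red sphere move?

3.3

From (7.6, 5.9) to (10.4, 4.2), the red sphere covered √(2.8² + 1.7²) ≈ 3.3 units.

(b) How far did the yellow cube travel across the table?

0.9

From (2.6, 3.7) to (1.7, 4.0), the yellow cube covered √(0.9² + 0.3²) ≈ 0.9 units.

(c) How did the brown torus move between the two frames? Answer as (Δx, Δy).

(0.6, -0.1)

The brown torus started near (4.4, 0.9) and ended near (5.0, 0.8).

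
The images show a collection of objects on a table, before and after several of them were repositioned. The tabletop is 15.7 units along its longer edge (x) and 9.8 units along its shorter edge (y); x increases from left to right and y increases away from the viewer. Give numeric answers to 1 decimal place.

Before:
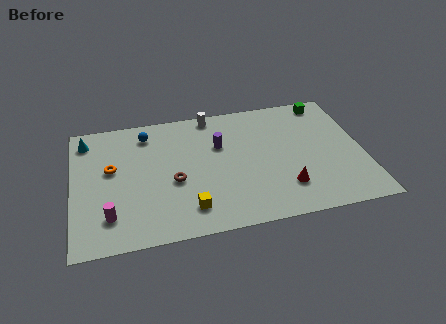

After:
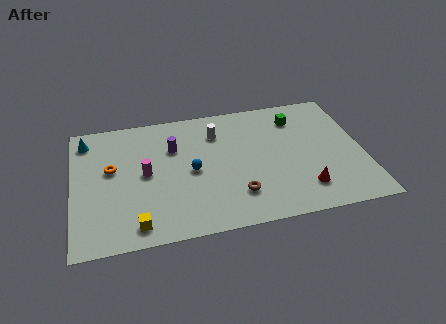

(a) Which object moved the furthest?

the blue sphere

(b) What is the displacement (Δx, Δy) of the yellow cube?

(-2.8, -0.6)

From the two frames, the yellow cube sits at roughly (6.1, 1.9) before and (3.3, 1.3) after.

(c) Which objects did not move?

the orange torus and the cyan cone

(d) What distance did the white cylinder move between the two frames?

1.5

The white cylinder moved from about (7.7, 8.9) to (7.9, 7.4), a distance of √(0.2² + 1.5²) ≈ 1.5.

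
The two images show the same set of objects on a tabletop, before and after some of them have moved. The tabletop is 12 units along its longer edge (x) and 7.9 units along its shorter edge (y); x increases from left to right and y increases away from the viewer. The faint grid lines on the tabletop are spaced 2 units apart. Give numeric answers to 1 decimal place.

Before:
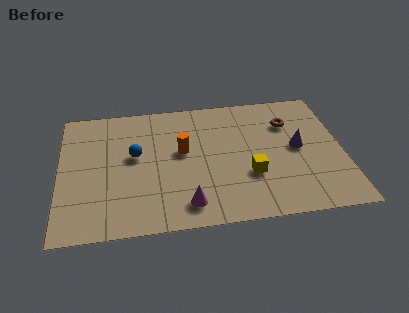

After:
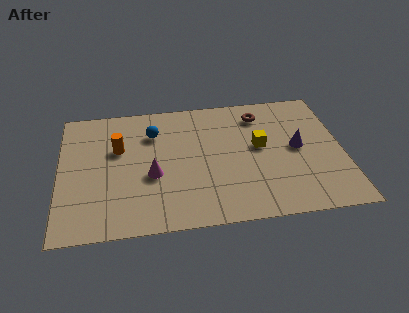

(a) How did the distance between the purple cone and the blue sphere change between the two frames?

-0.6

They were about 6.9 units apart before and 6.3 after — 0.6 units closer together.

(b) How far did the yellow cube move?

1.8

The yellow cube moved from about (8.0, 2.7) to (8.5, 4.4), a distance of √(0.5² + 1.7²) ≈ 1.8.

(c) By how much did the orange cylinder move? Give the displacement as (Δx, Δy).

(-2.7, 0.5)

The orange cylinder was at about (5.2, 4.5) and moved to about (2.5, 5.0).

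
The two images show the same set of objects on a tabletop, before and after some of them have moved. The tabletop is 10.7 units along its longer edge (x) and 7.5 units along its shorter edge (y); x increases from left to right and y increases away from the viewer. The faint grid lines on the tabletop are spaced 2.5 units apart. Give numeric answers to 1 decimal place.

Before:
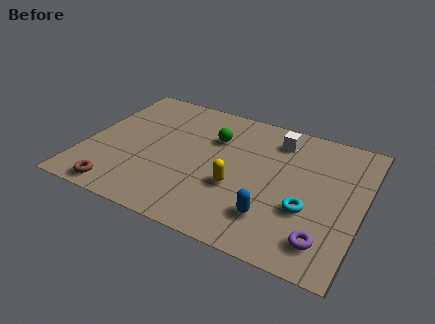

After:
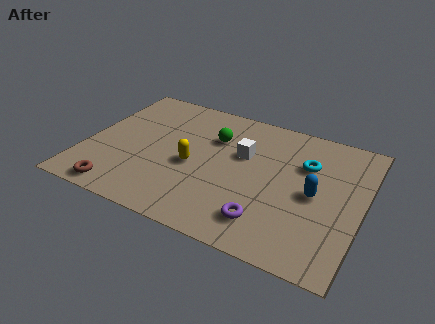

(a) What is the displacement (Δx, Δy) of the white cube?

(-1.2, -1.4)

From the two frames, the white cube sits at roughly (7.2, 6.1) before and (6.0, 4.7) after.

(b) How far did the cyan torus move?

2.4

The cyan torus moved from about (8.7, 2.7) to (8.4, 5.1), a distance of √(0.3² + 2.4²) ≈ 2.4.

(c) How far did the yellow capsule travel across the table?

1.9

The yellow capsule was near (6.0, 2.8) before and (4.2, 3.3) after, so it travelled √(1.8² + 0.5²) ≈ 1.9 units.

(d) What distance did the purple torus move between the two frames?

2.2

The purple torus moved from about (9.5, 1.4) to (7.3, 1.5), a distance of √(2.2² + 0.1²) ≈ 2.2.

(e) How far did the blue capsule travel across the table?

2.3

The blue capsule was near (7.5, 1.8) before and (8.9, 3.6) after, so it travelled √(1.4² + 1.8²) ≈ 2.3 units.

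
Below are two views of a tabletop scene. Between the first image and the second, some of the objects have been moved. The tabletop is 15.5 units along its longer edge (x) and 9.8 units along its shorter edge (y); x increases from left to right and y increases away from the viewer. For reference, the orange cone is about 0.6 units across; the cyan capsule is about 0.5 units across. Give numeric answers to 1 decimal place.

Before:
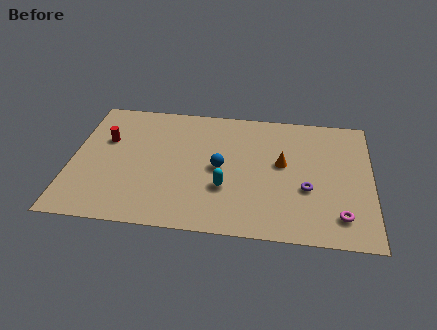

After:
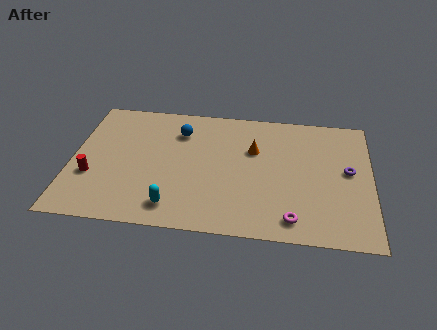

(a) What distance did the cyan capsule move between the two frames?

3.1

From (8.0, 3.3) to (5.4, 1.6), the cyan capsule covered √(2.6² + 1.7²) ≈ 3.1 units.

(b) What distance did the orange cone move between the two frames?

1.7

The orange cone was near (10.9, 5.5) before and (9.4, 6.4) after, so it travelled √(1.5² + 0.9²) ≈ 1.7 units.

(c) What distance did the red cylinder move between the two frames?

3.0

The red cylinder moved from about (1.7, 6.3) to (1.1, 3.4), a distance of √(0.6² + 2.9²) ≈ 3.0.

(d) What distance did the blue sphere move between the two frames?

3.4

The blue sphere was near (7.7, 4.8) before and (5.5, 7.4) after, so it travelled √(2.2² + 2.6²) ≈ 3.4 units.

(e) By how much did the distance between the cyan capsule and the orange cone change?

+2.6

They were about 3.6 units apart before and 6.2 after — 2.6 units further apart.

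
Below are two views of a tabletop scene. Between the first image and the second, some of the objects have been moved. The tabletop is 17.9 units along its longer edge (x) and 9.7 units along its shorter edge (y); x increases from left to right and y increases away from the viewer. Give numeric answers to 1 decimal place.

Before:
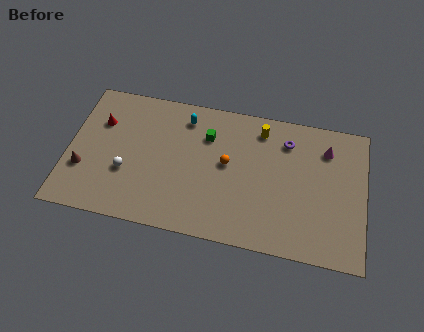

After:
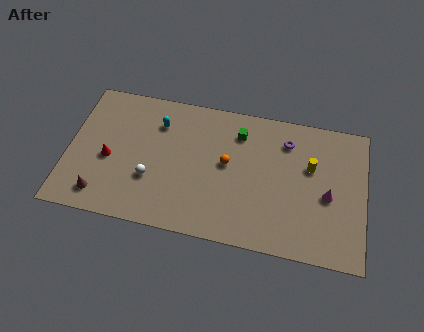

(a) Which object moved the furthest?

the yellow cylinder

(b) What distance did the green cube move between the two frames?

2.0

From (8.3, 7.0) to (10.2, 7.6), the green cube covered √(1.9² + 0.6²) ≈ 2.0 units.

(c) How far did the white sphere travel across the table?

1.5

From (3.6, 3.5) to (5.1, 3.3), the white sphere covered √(1.5² + 0.2²) ≈ 1.5 units.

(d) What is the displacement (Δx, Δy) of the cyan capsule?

(-1.6, -0.7)

The cyan capsule was at about (6.9, 8.0) and moved to about (5.3, 7.3).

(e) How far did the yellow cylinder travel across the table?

3.7

The yellow cylinder was near (11.5, 8.1) before and (14.6, 6.1) after, so it travelled √(3.1² + 2.0²) ≈ 3.7 units.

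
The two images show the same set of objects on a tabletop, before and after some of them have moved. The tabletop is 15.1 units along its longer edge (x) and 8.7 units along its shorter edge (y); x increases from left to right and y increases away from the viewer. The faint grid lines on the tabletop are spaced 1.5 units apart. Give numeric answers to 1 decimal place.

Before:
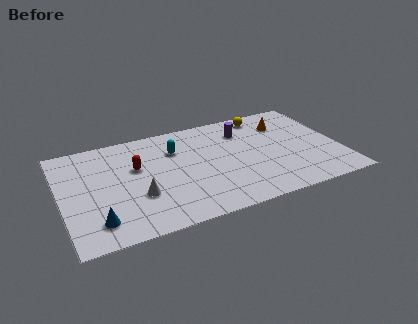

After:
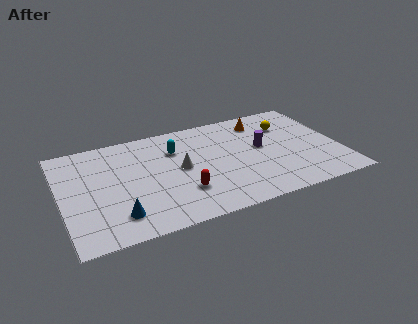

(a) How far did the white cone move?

2.8

From (4.0, 3.0) to (6.4, 4.5), the white cone covered √(2.4² + 1.5²) ≈ 2.8 units.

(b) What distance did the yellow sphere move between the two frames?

1.7

The yellow sphere was near (11.4, 7.6) before and (12.5, 6.3) after, so it travelled √(1.1² + 1.3²) ≈ 1.7 units.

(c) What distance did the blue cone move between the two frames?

1.1

From (1.7, 1.7) to (2.8, 1.8), the blue cone covered √(1.1² + 0.1²) ≈ 1.1 units.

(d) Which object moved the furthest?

the red capsule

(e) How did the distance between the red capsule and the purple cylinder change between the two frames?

-1.0

Before: roughly 6.1 units apart; after: 5.1. That's 1.0 units closer together.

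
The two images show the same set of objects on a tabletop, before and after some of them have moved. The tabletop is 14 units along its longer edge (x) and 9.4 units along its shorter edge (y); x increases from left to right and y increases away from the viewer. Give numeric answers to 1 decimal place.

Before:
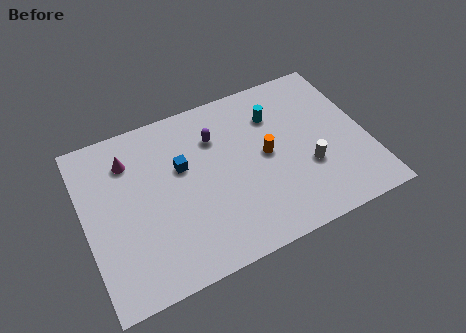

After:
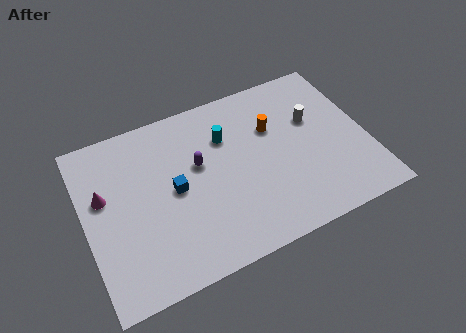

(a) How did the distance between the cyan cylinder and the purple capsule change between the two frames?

-1.2

The distance was about 3.0 in the first image and 1.8 in the second, so they moved 1.2 units closer together.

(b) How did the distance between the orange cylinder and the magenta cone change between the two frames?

+1.5

Before: roughly 7.0 units apart; after: 8.5. That's 1.5 units further apart.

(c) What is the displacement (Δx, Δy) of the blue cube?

(-0.5, -1.1)

The blue cube was at about (4.9, 5.8) and moved to about (4.4, 4.7).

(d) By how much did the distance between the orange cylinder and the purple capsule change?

+0.8

They were about 3.0 units apart before and 3.8 after — 0.8 units further apart.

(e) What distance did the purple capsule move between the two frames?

1.6

The purple capsule was near (6.7, 6.8) before and (5.7, 5.6) after, so it travelled √(1.0² + 1.2²) ≈ 1.6 units.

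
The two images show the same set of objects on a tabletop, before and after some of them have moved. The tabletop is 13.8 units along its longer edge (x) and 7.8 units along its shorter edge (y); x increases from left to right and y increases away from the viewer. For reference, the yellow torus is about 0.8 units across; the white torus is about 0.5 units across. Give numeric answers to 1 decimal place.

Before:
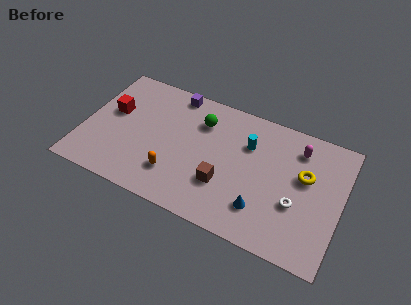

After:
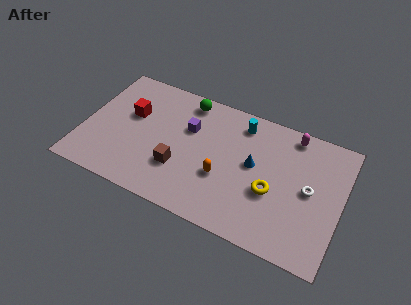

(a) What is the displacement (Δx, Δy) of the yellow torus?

(-1.6, -1.6)

From the two frames, the yellow torus sits at roughly (11.8, 4.7) before and (10.2, 3.1) after.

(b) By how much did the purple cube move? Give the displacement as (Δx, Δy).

(1.0, -1.9)

The purple cube was at about (4.5, 7.0) and moved to about (5.5, 5.1).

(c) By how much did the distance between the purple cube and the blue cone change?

-3.7

Before: roughly 7.4 units apart; after: 3.7. That's 3.7 units closer together.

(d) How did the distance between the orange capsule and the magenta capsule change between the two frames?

-2.3

The distance was about 7.5 in the first image and 5.2 in the second, so they moved 2.3 units closer together.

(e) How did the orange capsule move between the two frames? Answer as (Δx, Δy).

(2.5, 0.9)

The orange capsule started near (5.1, 2.0) and ended near (7.6, 2.9).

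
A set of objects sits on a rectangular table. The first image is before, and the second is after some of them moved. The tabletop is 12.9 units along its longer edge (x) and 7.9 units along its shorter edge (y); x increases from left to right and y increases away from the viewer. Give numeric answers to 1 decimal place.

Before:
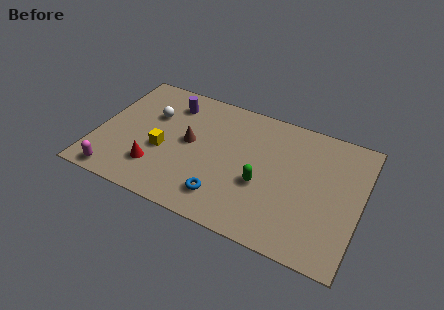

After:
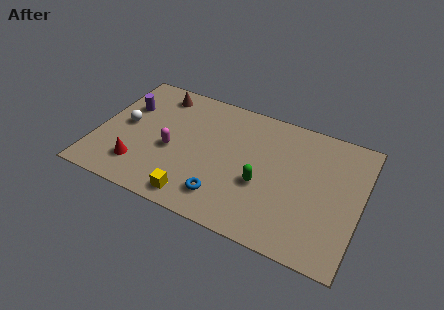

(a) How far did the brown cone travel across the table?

3.1

From (4.5, 4.2) to (2.6, 6.7), the brown cone covered √(1.9² + 2.5²) ≈ 3.1 units.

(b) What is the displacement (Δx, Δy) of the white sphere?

(-1.2, -1.1)

The white sphere was at about (2.5, 5.2) and moved to about (1.3, 4.1).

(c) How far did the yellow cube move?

2.9

The yellow cube moved from about (3.3, 3.2) to (5.2, 1.0), a distance of √(1.9² + 2.2²) ≈ 2.9.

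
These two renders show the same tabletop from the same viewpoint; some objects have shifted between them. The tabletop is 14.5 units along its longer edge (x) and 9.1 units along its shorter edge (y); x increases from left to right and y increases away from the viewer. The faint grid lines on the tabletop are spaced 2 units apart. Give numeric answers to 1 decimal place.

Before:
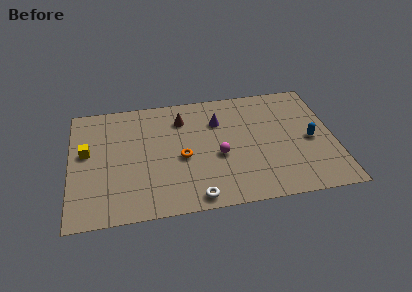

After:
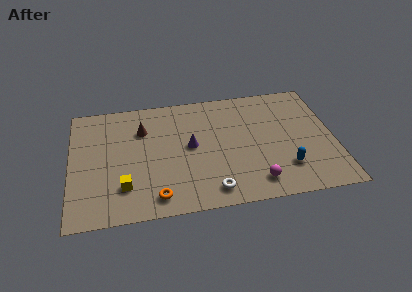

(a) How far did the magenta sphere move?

3.0

The magenta sphere moved from about (8.1, 3.8) to (10.0, 1.5), a distance of √(1.9² + 2.3²) ≈ 3.0.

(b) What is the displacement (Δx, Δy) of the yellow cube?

(2.0, -2.9)

The yellow cube was at about (0.9, 5.2) and moved to about (2.9, 2.3).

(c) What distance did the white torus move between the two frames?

1.0

From (6.7, 0.9) to (7.6, 1.3), the white torus covered √(0.9² + 0.4²) ≈ 1.0 units.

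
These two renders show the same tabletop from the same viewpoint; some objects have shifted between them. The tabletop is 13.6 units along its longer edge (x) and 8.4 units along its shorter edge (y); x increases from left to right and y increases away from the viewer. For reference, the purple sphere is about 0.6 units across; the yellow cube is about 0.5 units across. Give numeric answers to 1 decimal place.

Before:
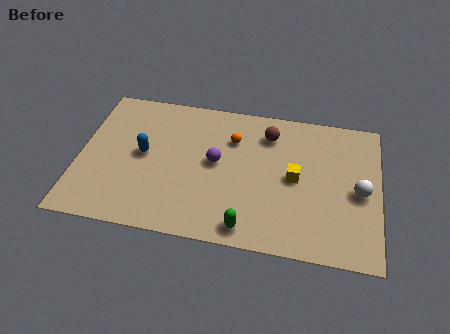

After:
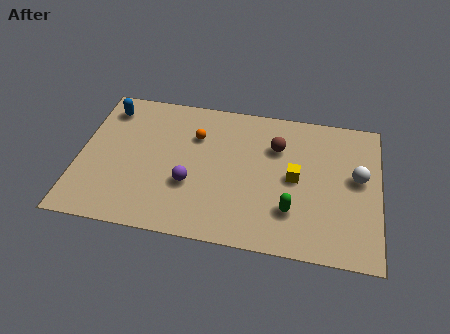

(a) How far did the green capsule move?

2.3

From (7.8, 1.0) to (9.7, 2.3), the green capsule covered √(1.9² + 1.3²) ≈ 2.3 units.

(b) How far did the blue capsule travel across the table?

3.1

The blue capsule moved from about (2.9, 4.4) to (1.1, 6.9), a distance of √(1.8² + 2.5²) ≈ 3.1.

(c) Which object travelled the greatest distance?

the blue capsule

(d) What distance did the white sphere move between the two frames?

0.8

The white sphere moved from about (12.7, 3.9) to (12.6, 4.7), a distance of √(0.1² + 0.8²) ≈ 0.8.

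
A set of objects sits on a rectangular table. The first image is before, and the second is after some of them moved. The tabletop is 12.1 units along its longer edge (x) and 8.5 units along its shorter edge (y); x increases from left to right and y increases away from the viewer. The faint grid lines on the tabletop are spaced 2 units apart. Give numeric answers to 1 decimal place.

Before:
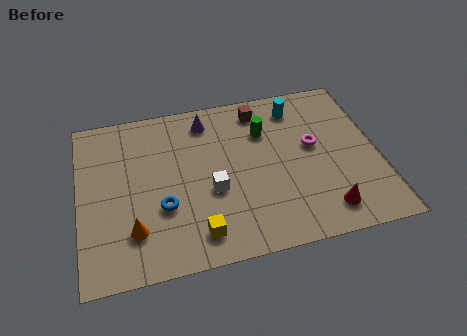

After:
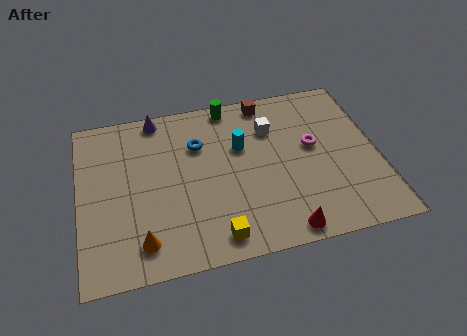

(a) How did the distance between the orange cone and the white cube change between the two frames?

+3.7

The distance was about 3.5 in the first image and 7.2 in the second, so they moved 3.7 units further apart.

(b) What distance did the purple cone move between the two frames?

2.1

From (5.3, 7.1) to (3.3, 7.7), the purple cone covered √(2.0² + 0.6²) ≈ 2.1 units.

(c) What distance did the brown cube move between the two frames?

0.5

From (7.5, 7.2) to (7.8, 7.6), the brown cube covered √(0.3² + 0.4²) ≈ 0.5 units.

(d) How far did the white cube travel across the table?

3.7

The white cube moved from about (5.3, 3.4) to (7.9, 6.1), a distance of √(2.6² + 2.7²) ≈ 3.7.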